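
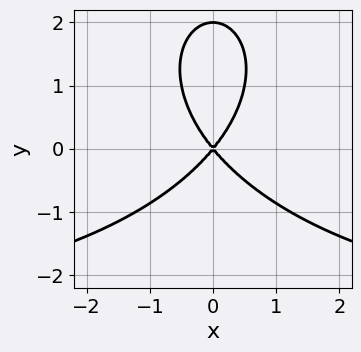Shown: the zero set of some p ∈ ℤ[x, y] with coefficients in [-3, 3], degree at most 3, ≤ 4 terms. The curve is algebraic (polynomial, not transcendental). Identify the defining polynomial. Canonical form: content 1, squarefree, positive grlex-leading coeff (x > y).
1. The degree is 3 — the shape is more complex than any degree-2 curve.
2. Symmetries: it's symmetric under x → −x, forcing even powers of x.
3. Against the integer gridlines: it meets the x-axis at x = 0 (among the integer gridlines); the y-axis gridline crossings are at y ∈ {0, 2}.
4. Putting this together gives p.

x^2*y + y^3 + 3*x^2 - 2*y^2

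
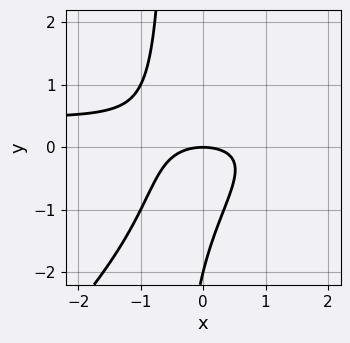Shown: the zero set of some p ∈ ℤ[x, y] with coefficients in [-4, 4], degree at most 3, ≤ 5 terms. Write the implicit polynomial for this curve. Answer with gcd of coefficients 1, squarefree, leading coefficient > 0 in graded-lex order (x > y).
2*x^2*y - 2*x*y^2 - x^2 - y^2 - 2*y

First, deg p = 3. The shape is more complex than any degree-2 curve.
Then, from the axis intercepts and sections: among the integer gridlines, it crosses the y-axis at y ∈ {-2, 0}; it crosses the x-axis at the gridline x = 0.
Finally, these observations pin down the coefficients.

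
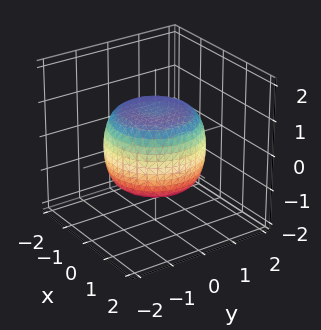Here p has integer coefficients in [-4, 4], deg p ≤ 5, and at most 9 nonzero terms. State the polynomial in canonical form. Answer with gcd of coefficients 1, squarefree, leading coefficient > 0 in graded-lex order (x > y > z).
1. The degree is 4 — the shape is more complex than any degree-3 surface.
2. Symmetry: the surface is invariant under rotation about z: p = q(x² + y², z).
3. Against the integer gridlines: a circular section at z = 0 has radius between 1 and 2; the z-axis gridline crossings are at z ∈ {-1, 1}.
4. Solving for integer coefficients yields p as stated.

2*x^4 + 4*x^2*y^2 + 2*y^4 - 2*x^2 - 2*y^2 + 3*z^2 - 3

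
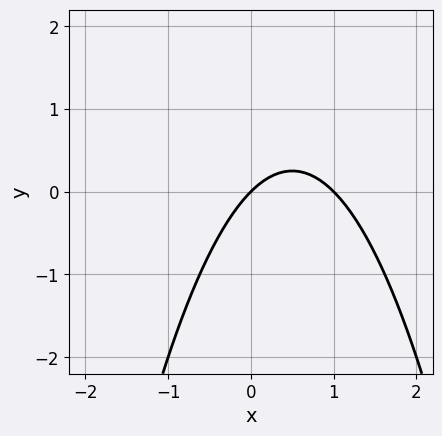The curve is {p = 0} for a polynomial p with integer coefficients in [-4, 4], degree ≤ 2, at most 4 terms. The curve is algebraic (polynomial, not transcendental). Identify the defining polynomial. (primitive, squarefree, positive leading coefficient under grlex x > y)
x^2 - x + y

(a) Degree: no degree-1 curve has this shape, so deg p = 2.
(b) Reading off the gridlines: the x-axis gridline crossings are at x ∈ {0, 1}; it meets the y-axis at y = 0 (among the integer gridlines).
(c) Fitting integer coefficients to these (and the overall shape) gives p.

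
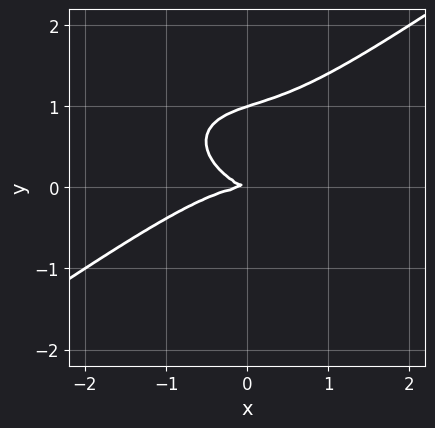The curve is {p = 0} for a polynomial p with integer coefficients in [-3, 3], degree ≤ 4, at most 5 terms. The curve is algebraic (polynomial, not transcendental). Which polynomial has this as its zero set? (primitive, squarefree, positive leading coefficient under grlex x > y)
x^3 - 3*y^3 + x*y + 3*y^2

Degree: no degree-2 curve has this shape, so deg p = 3.
From the visible intercepts: among the integer gridlines, it crosses the y-axis at y ∈ {0, 1}; one x-axis crossing is at x = 0.
Matching integer coefficients to the picture gives p.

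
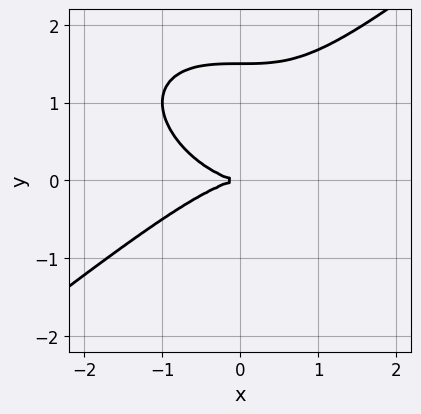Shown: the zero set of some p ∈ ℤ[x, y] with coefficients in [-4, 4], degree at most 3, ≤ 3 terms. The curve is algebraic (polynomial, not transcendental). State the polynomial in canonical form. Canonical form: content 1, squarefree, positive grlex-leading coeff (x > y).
x^3 - 2*y^3 + 3*y^2

1. Degree: a generic line meets the curve in up to 3 points, so deg p = 3.
2. Observable constraints: it crosses the y-axis at the gridline y = 0; it meets the x-axis at x = 0 (among the integer gridlines).
3. Putting this together gives p.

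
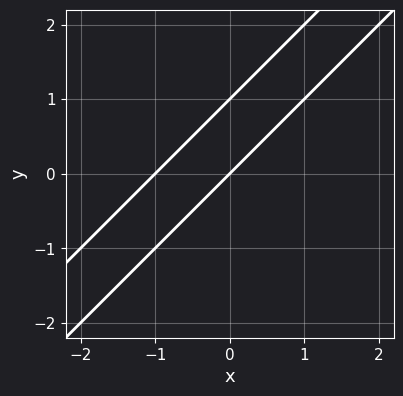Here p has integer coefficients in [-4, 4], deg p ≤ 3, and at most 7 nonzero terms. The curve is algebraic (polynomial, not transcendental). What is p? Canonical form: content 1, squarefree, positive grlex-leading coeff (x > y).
The degree is 2 — no degree-1 curve has this shape.
Checking where it meets the axes: the x-axis gridline crossings are at x ∈ {-1, 0}; the y-axis gridline crossings are at y ∈ {0, 1}.
Assembling these constraints gives the stated polynomial.

x^2 - 2*x*y + y^2 + x - y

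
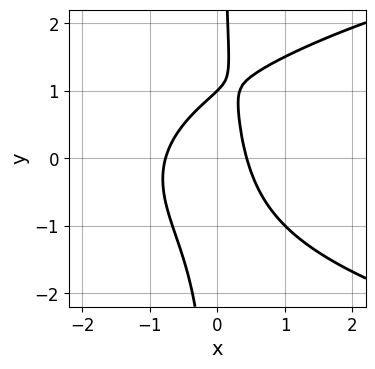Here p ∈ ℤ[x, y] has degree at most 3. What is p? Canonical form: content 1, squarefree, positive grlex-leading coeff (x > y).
2*x*y^2 - 3*x^2 - x - y + 1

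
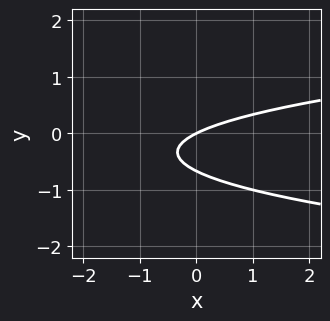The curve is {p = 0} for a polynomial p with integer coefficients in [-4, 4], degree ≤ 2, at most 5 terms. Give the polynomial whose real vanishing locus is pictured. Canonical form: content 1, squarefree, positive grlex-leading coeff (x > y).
(a) Degree: the shape is more complex than any degree-1 curve, so deg p = 2.
(b) Reading off the gridlines: it meets the x-axis at x = 0 (among the integer gridlines); it meets the y-axis at y = 0 (among the integer gridlines).
(c) Matching integer coefficients to the picture gives p.

3*y^2 - x + 2*y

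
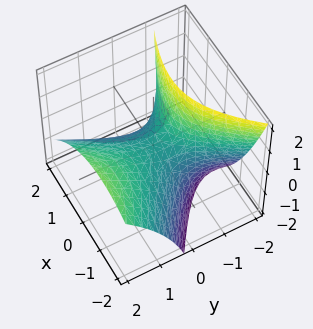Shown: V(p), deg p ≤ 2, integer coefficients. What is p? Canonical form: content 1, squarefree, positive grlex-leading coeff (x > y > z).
1. deg p = 2. A generic line meets the surface in up to 2 points.
2. Against the integer gridlines: one y-axis crossing is at y = 0; it crosses the z-axis at the gridline z = 0; it crosses the x-axis at the gridline x = 0.
3. Fitting integer coefficients to these (and the overall shape) gives p.

2*x^2 + 2*x*y - 2*y^2 + 3*y*z + 3*z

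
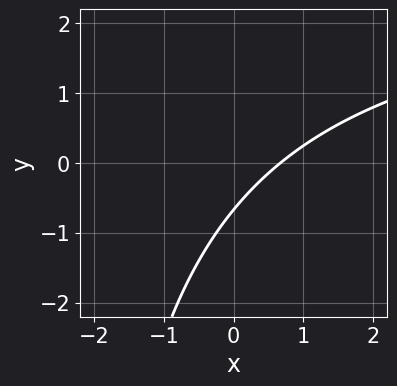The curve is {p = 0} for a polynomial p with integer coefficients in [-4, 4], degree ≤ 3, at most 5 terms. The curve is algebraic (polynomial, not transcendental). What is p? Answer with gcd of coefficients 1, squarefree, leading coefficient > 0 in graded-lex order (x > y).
Degree: the shape is more complex than any degree-1 curve, so deg p = 2.
Matching integer coefficients to the picture gives p.

x*y - 3*x + 3*y + 2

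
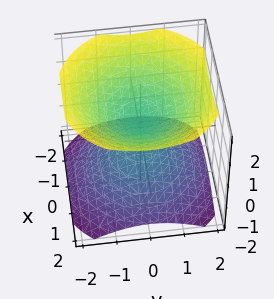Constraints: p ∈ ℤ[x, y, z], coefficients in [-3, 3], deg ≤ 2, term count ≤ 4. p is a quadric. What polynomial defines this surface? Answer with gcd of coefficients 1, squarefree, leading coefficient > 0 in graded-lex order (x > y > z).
2*x^2 + 2*y^2 - 3*z^2 + 1

1. I count 2 distinct pieces. Treating them together as one polynomial.
2. Degree: two sheets facing apart; a quadric, so deg p = 2.
3. Symmetry: the surface is invariant under rotation about z: p = q(x² + y², z); the z ↦ −z reflection is a symmetry, so z appears only in even powers.
4. From the axis intercepts and sections: a circular section at z = 1 has radius exactly 1; it misses every integer gridline on the y-axis; no x-intercept at any integer in the box.
5. The integer polynomial consistent with all of this is the stated p.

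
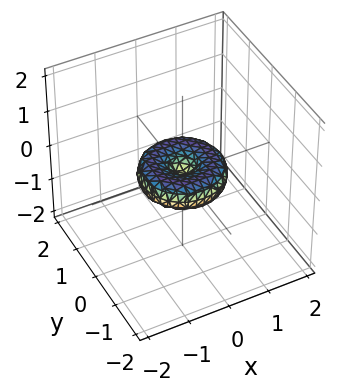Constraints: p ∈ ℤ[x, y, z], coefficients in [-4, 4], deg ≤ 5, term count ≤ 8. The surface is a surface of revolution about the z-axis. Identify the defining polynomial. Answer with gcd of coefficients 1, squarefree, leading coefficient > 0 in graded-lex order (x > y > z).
x^4 + 2*x^2*y^2 + y^4 - x^2 - y^2 + 2*z^2

(a) deg p = 4. No degree-3 surface has this shape.
(b) Symmetry: every cross-section ⟂ z is a circle, so x, y appear only via x² + y².
(c) Observable constraints: the x-axis gridline crossings are at x ∈ {-1, 0, 1}; it crosses the z-axis at the gridline z = 0; a circular section at z = 0 has radius exactly 1; the y-axis gridline crossings are at y ∈ {-1, 0, 1}.
(d) Matching integer coefficients to the picture gives p.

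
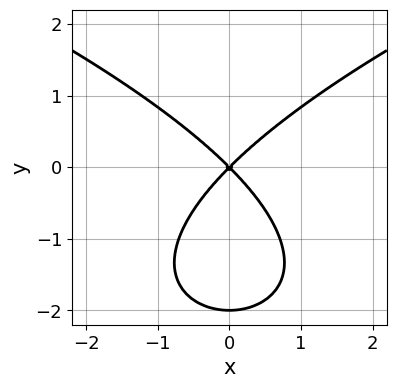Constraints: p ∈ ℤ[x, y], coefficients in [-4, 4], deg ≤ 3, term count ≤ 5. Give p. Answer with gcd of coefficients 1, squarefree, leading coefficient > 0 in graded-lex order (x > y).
y^3 - 2*x^2 + 2*y^2

The degree is 3 — no degree-2 curve has this shape.
Symmetries: mirror symmetry x ↦ −x ⇒ only even powers of x.
From the visible intercepts: the y-axis gridline crossings are at y ∈ {-2, 0}; it crosses the x-axis at the gridline x = 0.
Putting this together gives p.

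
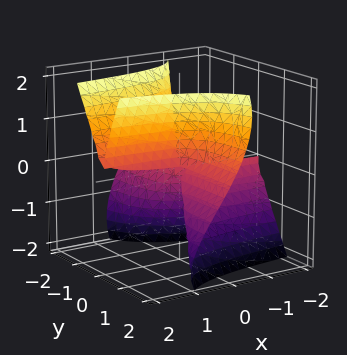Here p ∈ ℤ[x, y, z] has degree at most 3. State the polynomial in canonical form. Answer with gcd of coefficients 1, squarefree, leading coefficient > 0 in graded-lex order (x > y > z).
3*x*y^2 + x*y*z + 2*y^2*z - z^3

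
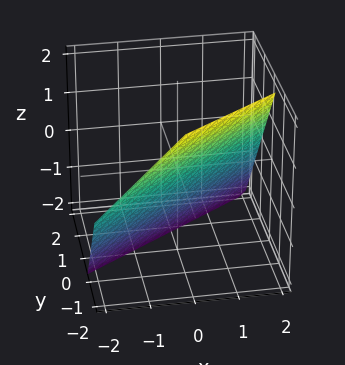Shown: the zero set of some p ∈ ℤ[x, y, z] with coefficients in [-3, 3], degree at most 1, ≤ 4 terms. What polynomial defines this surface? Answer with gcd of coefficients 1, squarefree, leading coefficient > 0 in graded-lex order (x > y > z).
2*x - 3*y - 2*z - 2

1. Degree: every cross-section is a straight line — this is a plane, so deg p = 1.
2. From the visible intercepts: it crosses the z-axis at the gridline z = -1; it crosses the x-axis at the gridline x = 1.
3. These observations pin down the coefficients.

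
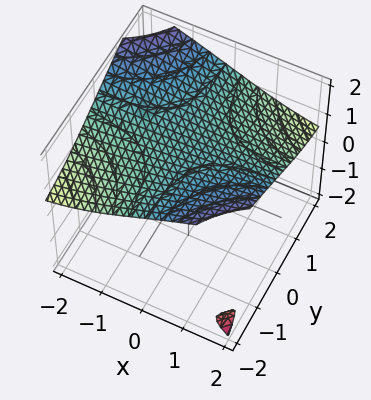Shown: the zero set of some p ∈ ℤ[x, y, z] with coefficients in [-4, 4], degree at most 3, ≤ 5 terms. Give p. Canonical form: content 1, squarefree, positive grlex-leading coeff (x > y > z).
The picture has 3 separate pieces. They look like related sheets of one shape, so recover p as a whole.
The degree is 3 — the shape is more complex than any degree-2 surface.
Checking where it meets the axes: the surface avoids every integer y-axis point in the box; the surface avoids every integer x-axis point in the box.
The integer polynomial consistent with all of this is the stated p.

x*y*z + z^3 - 3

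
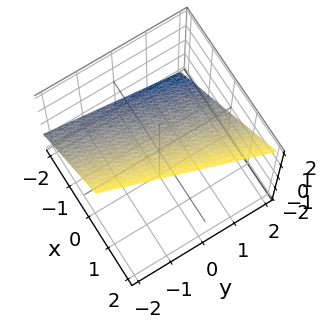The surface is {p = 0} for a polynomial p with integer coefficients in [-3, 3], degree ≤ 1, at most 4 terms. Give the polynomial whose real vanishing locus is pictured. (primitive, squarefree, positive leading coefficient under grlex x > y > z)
3*x - y - 3*z + 2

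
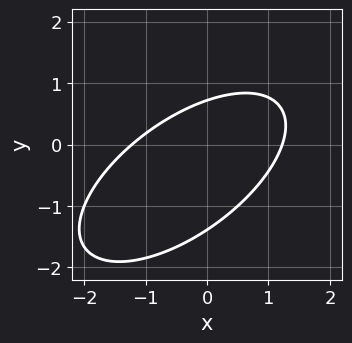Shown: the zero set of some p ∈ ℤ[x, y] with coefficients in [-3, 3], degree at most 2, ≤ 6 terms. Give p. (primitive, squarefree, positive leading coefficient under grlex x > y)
2*x^2 - 3*x*y + 3*y^2 + 2*y - 3

First, the degree is 2 — no degree-1 curve has this shape.
Finally, the integer polynomial consistent with all of this is the stated p.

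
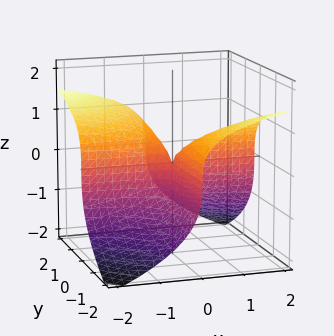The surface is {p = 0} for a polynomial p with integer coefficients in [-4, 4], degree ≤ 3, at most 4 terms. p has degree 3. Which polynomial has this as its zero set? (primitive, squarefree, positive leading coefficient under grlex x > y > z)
x*y*z - 2*z^3 - 3*x*y

First, degree: a generic line meets the surface in up to 3 points, so deg p = 3.
Then, against the integer gridlines: it meets the z-axis at z = 0 (among the integer gridlines); every point of the x-axis in the box is on the surface; the visible y-axis segment lies entirely on the surface.
Finally, together with the visible shape, these determine p as stated.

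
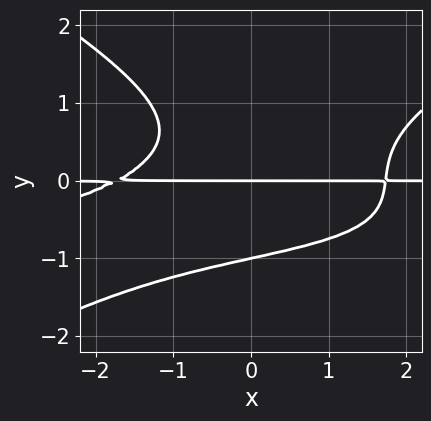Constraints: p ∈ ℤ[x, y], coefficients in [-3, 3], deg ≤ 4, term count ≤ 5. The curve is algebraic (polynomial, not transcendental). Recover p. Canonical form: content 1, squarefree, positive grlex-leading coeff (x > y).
x^2*y^2 - 3*y^4 + x^2*y - 2*x*y^2 - 3*y

First, the degree is 4 — a generic line meets the curve in up to 4 points.
Next, from the visible intercepts: among the integer gridlines, it crosses the y-axis at y ∈ {-1, 0}; the visible x-axis segment lies entirely on the curve.
Finally, fitting integer coefficients to these (and the overall shape) gives p.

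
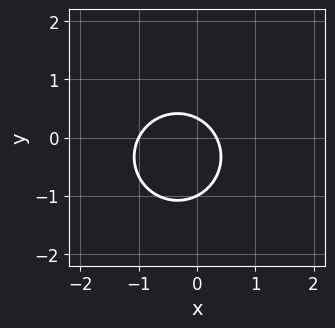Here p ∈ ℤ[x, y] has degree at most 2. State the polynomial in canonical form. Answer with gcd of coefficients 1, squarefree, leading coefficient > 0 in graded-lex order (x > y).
3*x^2 + 3*y^2 + 2*x + 2*y - 1

Degree: a generic line meets the curve in up to 2 points, so deg p = 2.
Checking where it meets the axes: it meets the x-axis at x = -1 (among the integer gridlines); one y-axis crossing is at y = -1.
Fitting integer coefficients to these (and the overall shape) gives p.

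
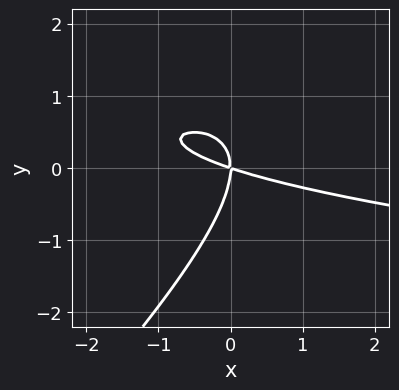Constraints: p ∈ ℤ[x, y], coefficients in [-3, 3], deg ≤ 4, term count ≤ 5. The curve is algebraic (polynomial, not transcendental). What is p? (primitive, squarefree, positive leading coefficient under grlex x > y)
(a) The degree is 3 — the shape is more complex than any degree-2 curve.
(b) From the axis intercepts and sections: it meets the x-axis at x = 0 (among the integer gridlines); one y-axis crossing is at y = 0.
(c) Putting this together gives p.

2*x*y^2 - 2*y^3 - x^2 - 3*x*y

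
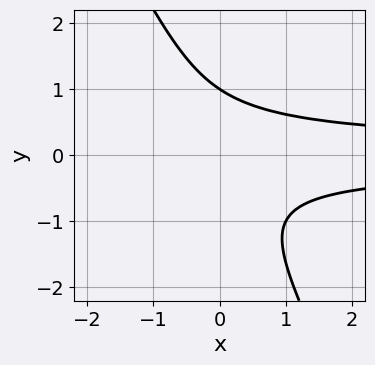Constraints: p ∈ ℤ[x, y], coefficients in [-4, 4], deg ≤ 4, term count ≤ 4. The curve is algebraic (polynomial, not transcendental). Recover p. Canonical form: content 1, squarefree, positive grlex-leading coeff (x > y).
2*x*y^2 + y^3 - 1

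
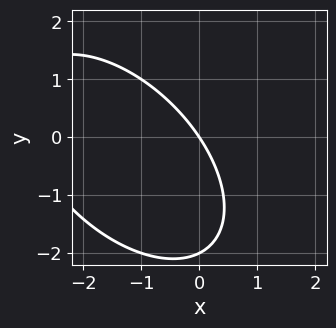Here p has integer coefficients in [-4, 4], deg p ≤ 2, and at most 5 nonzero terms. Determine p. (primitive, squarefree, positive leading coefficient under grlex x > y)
x^2 + x*y + y^2 + 3*x + 2*y

The degree is 2 — a generic line meets the curve in up to 2 points.
From the axis intercepts and sections: one x-axis crossing is at x = 0; among the integer gridlines, it crosses the y-axis at y ∈ {-2, 0}.
Matching integer coefficients to the picture gives p.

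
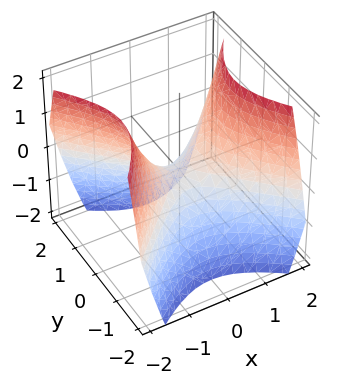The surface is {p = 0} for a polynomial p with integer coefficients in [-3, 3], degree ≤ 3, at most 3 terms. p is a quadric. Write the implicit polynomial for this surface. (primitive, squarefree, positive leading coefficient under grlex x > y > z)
x^2 - y^2 - z

First, deg p = 2.
Next, symmetries: the x ↦ −x reflection is a symmetry, so x appears only in even powers; mirror symmetry y ↦ −y ⇒ only even powers of y.
Next, reading off the gridlines: it crosses the x-axis at the gridline x = 0; one y-axis crossing is at y = 0.
Finally, matching integer coefficients to the picture gives p.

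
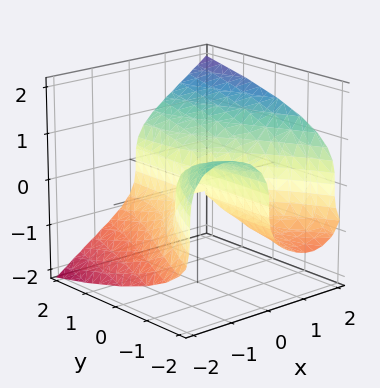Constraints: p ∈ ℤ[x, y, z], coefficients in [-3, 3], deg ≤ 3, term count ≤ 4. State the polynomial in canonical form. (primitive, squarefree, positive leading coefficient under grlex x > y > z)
Degree: a generic line meets the surface in up to 3 points, so deg p = 3.
From the visible intercepts: it crosses the z-axis at the gridline z = 0; it crosses the x-axis at the gridline x = 0.
Matching integer coefficients to the picture gives p.

x^3 - 2*z^3 + 2*x*y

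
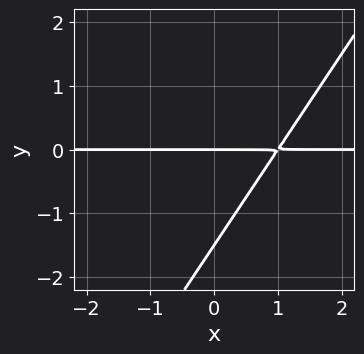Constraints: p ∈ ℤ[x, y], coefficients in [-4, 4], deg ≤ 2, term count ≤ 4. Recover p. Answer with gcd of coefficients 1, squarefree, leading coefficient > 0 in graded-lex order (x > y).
3*x*y - 2*y^2 - 3*y

First, deg p = 2. No degree-1 curve has this shape.
Then, from the visible intercepts: the visible x-axis segment lies entirely on the curve; it meets the y-axis at y = 0 (among the integer gridlines).
Finally, matching integer coefficients to the picture gives p.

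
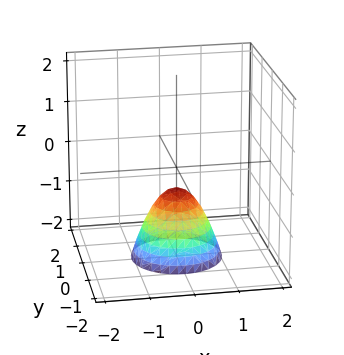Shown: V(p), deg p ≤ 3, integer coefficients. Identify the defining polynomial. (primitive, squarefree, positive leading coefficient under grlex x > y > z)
3*x^2 + 3*y^2 + 2*z + 1

(a) deg p = 2. No degree-1 surface has this shape.
(b) By symmetry, the z-axis is an axis of rotation, so x and y enter only as x² + y².
(c) Checking where it meets the axes: a circular section at z = -2 has radius exactly 1; it misses every integer gridline on the x-axis; no y-intercept at any integer in the box.
(d) The integer polynomial consistent with all of this is the stated p.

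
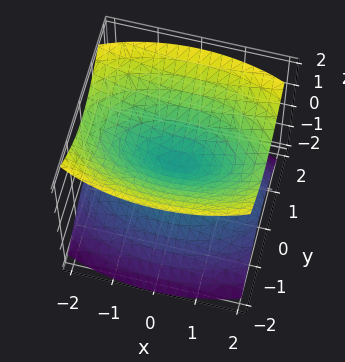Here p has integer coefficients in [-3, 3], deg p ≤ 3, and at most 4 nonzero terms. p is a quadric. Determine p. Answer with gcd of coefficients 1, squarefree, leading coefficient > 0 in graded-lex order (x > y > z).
I count 2 distinct pieces. Treating them together as one polynomial.
Degree: a double cone through the origin; a quadric, so deg p = 2.
Symmetries: mirror symmetry y ↦ −y ⇒ only even powers of y; mirror symmetry x ↦ −x ⇒ only even powers of x; it's symmetric under z → −z, forcing even powers of z.
Against the integer gridlines: it meets the y-axis at y = 0 (among the integer gridlines); one x-axis crossing is at x = 0; one z-axis crossing is at z = 0.
Fitting integer coefficients to these (and the overall shape) gives p.

x^2 + 3*y^2 - 3*z^2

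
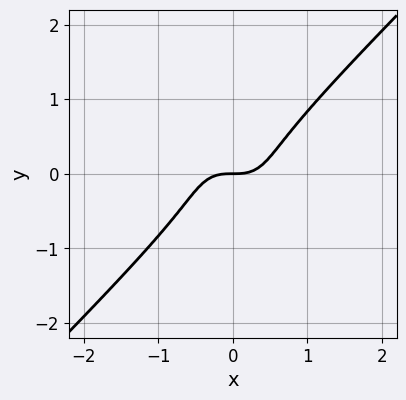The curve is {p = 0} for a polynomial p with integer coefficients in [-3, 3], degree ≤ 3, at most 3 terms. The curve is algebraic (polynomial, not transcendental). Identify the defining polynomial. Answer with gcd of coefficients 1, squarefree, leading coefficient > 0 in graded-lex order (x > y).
Degree: no degree-2 curve has this shape, so deg p = 3.
Reading off the gridlines: it crosses the x-axis at the gridline x = 0; one y-axis crossing is at y = 0.
The integer polynomial consistent with all of this is the stated p.

2*x^3 - 2*y^3 - y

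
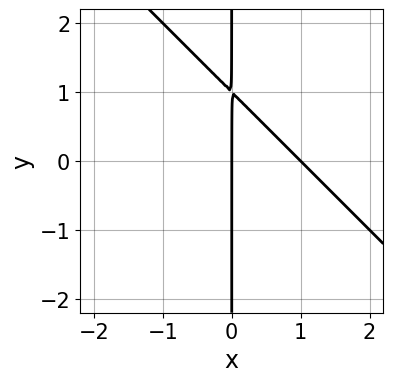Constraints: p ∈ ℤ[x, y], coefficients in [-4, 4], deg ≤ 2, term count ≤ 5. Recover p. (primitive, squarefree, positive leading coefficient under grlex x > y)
x^2 + x*y - x

1. deg p = 2.
2. From the visible intercepts: among the integer gridlines, it crosses the x-axis at x ∈ {0, 1}; the visible y-axis segment lies entirely on the curve.
3. Matching integer coefficients to the picture gives p.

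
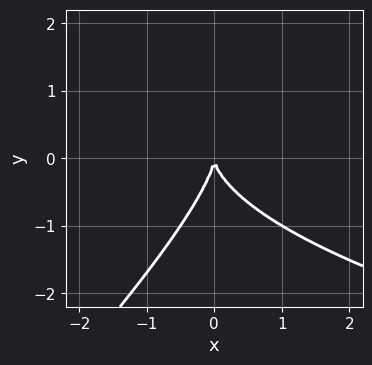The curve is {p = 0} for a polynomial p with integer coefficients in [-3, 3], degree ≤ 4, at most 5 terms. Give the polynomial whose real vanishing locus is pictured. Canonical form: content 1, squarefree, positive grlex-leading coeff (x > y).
1. deg p = 3.
2. Against the integer gridlines: one x-axis crossing is at x = 0; one y-axis crossing is at y = 0.
3. Fitting integer coefficients to these (and the overall shape) gives p.

x*y^2 - y^3 - 2*x^2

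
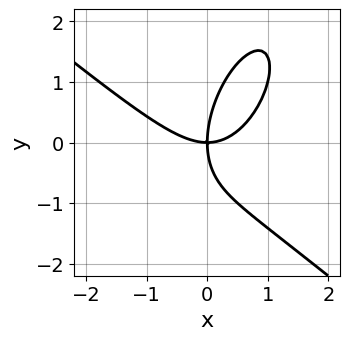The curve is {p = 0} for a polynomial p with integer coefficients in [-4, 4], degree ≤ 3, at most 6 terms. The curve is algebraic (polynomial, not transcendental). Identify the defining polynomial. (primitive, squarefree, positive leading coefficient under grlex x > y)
2*x^3 + x^2*y - x*y^2 + y^3 - 3*x*y

(a) The degree is 3 — a generic line meets the curve in up to 3 points.
(b) Observable constraints: it crosses the x-axis at the gridline x = 0; one y-axis crossing is at y = 0.
(c) The integer polynomial consistent with all of this is the stated p.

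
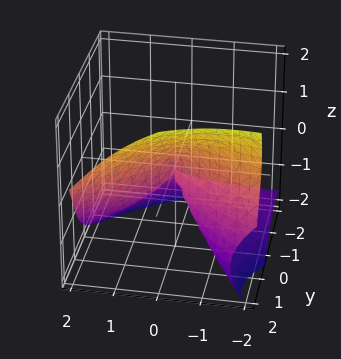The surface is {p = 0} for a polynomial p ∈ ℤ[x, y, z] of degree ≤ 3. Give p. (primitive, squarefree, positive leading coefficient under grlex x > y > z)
First, the degree is 3 — a generic line meets the surface in up to 3 points.
Next, against the integer gridlines: one y-axis crossing is at y = 0; it meets the z-axis at z = 0 (among the integer gridlines).
Finally, putting this together gives p.

3*x*y*z - 2*y^3 + 2*z^3 + 3*x^2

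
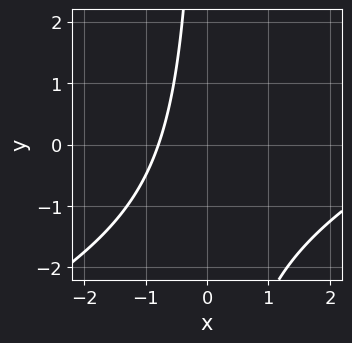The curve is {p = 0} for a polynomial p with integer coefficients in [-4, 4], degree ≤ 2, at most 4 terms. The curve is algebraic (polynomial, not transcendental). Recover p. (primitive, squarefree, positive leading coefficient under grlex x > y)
(a) Degree: no degree-1 curve has this shape, so deg p = 2.
(b) Reading off the gridlines: it misses every integer gridline on the y-axis.
(c) Matching integer coefficients to the picture gives p.

x^2 - 2*x*y - 3*x - 3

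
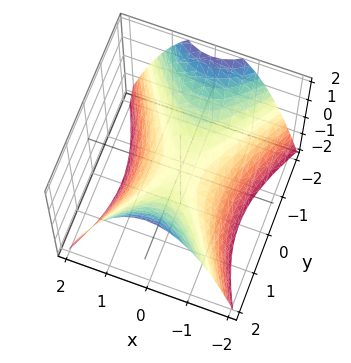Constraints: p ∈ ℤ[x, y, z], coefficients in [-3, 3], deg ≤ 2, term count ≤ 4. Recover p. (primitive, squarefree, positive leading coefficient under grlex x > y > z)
2*x^2 - y^2 + 2*z

deg p = 2.
Symmetries: mirror symmetry y ↦ −y ⇒ only even powers of y; it's symmetric under x → −x, forcing even powers of x.
From the visible intercepts: it meets the z-axis at z = 0 (among the integer gridlines); it crosses the x-axis at the gridline x = 0.
Putting this together gives p.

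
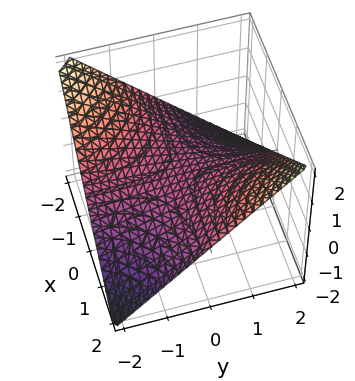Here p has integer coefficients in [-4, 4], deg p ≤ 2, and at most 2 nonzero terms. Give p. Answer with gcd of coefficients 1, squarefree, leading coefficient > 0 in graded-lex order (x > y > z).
x*y - 2*z

(a) deg p = 2.
(b) From the axis intercepts and sections: the visible x-axis segment lies entirely on the surface; every point of the y-axis in the box is on the surface; it meets the z-axis at z = 0 (among the integer gridlines).
(c) Solving for integer coefficients yields p as stated.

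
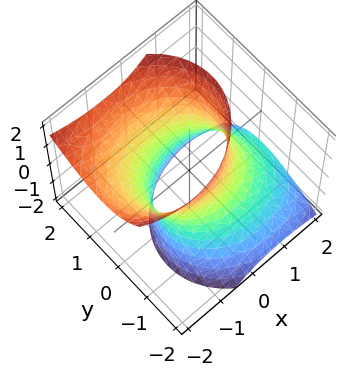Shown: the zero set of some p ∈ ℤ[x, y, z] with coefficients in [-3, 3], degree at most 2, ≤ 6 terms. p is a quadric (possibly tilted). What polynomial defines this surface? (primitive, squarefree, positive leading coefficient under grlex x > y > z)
2*x^2 + 2*x*z + 3*y^2 - 2*y*z - z^2 - 3

First, the degree is 2 — the shape is more complex than any degree-1 surface.
Then, against the integer gridlines: it misses every integer gridline on the z-axis; the y-axis gridline crossings are at y ∈ {-1, 1}.
Finally, fitting integer coefficients to these (and the overall shape) gives p.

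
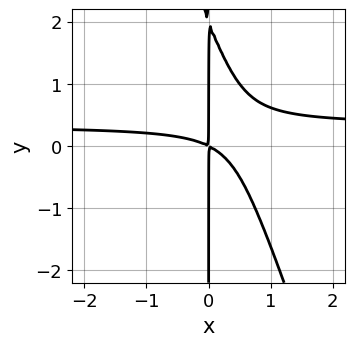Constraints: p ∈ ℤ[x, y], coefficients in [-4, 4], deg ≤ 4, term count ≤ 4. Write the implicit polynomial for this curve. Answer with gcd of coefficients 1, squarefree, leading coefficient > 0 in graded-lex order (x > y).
1. Degree: a generic line meets the curve in up to 3 points, so deg p = 3.
2. Reading off the gridlines: every point of the y-axis in the box is on the curve.
3. Fitting integer coefficients to these (and the overall shape) gives p.

3*x^2*y + x*y^2 - x^2 - 2*x*y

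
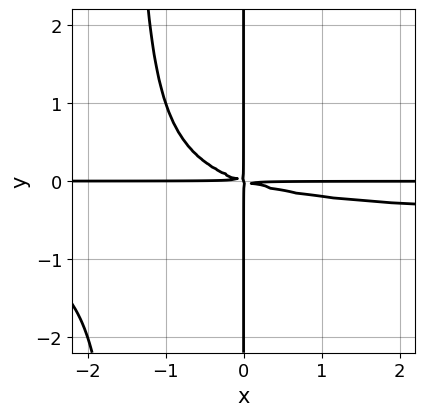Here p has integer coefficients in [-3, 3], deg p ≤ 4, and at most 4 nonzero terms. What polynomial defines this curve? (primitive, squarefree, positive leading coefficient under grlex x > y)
First, degree: a generic line meets the curve in up to 4 points, so deg p = 4.
Next, reading off the gridlines: the visible x-axis segment lies entirely on the curve; every point of the y-axis in the box is on the curve.
Finally, matching integer coefficients to the picture gives p.

2*x^2*y^2 + x^2*y + 3*x*y^2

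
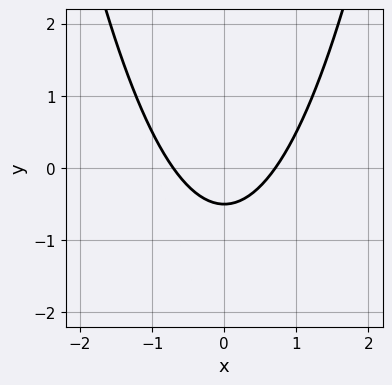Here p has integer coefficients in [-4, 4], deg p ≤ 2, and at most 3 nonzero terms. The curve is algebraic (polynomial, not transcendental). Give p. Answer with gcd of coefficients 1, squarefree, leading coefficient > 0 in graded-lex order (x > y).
2*x^2 - 2*y - 1

1. The degree is 2 — a generic line meets the curve in up to 2 points.
2. Symmetries: mirror symmetry x ↦ −x ⇒ only even powers of x.
3. The integer polynomial consistent with all of this is the stated p.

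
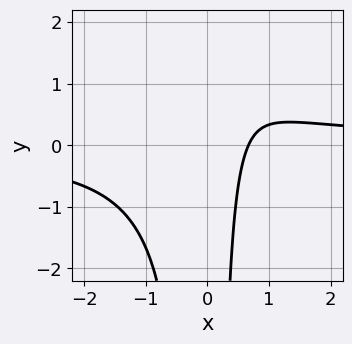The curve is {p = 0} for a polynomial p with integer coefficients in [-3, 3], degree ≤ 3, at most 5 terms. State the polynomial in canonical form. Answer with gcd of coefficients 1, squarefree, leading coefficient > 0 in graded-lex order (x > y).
3*x^2*y - 3*x + 2

First, deg p = 3. The shape is more complex than any degree-2 curve.
Then, checking where it meets the axes: no y-intercept at any integer in the box.
Finally, matching integer coefficients to the picture gives p.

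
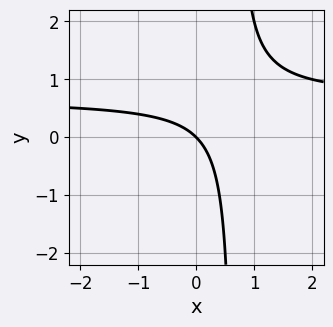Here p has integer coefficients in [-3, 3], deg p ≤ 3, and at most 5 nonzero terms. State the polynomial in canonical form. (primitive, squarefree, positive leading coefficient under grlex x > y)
deg p = 2. The shape is more complex than any degree-1 curve.
Checking where it meets the axes: one y-axis crossing is at y = 0; it meets the x-axis at x = 0 (among the integer gridlines).
Assembling these constraints gives the stated polynomial.

3*x*y - 2*x - 2*y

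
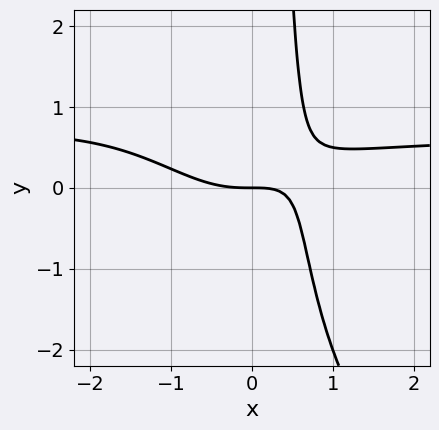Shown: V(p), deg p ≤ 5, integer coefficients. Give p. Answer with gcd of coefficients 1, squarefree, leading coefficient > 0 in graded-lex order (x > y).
The degree is 4 — a generic line meets the curve in up to 4 points.
From the axis intercepts and sections: one y-axis crossing is at y = 0; it crosses the x-axis at the gridline x = 0.
Assembling these constraints gives the stated polynomial.

3*x^3*y + 2*x^2*y^2 - 2*x^3 + 3*x*y - 3*y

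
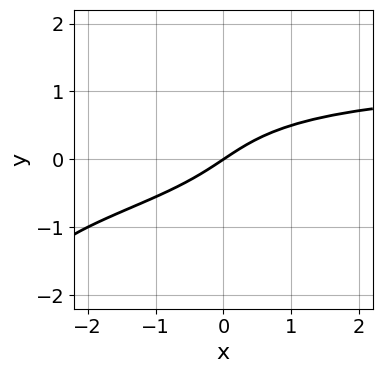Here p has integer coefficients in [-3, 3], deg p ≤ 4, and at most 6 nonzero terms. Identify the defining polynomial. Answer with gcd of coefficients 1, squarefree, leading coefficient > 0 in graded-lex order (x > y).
First, degree: no degree-3 curve has this shape, so deg p = 4.
Then, from the visible intercepts: it meets the x-axis at x = 0 (among the integer gridlines); one y-axis crossing is at y = 0.
Finally, assembling these constraints gives the stated polynomial.

x*y^3 + 3*y^3 - 2*x + 3*y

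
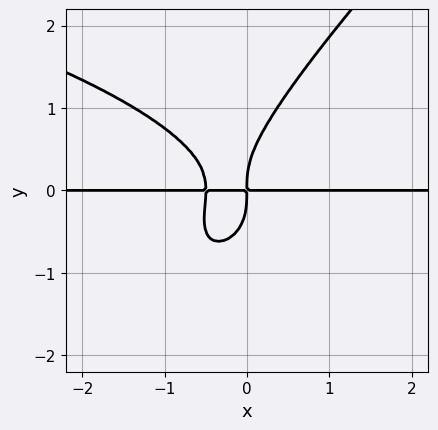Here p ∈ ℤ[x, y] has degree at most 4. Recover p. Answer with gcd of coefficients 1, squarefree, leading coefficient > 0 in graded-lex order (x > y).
x*y^3 - y^4 + 2*x^2*y + x*y

(a) Degree: no degree-3 curve has this shape, so deg p = 4.
(b) Against the integer gridlines: the visible x-axis segment lies entirely on the curve.
(c) Putting this together gives p.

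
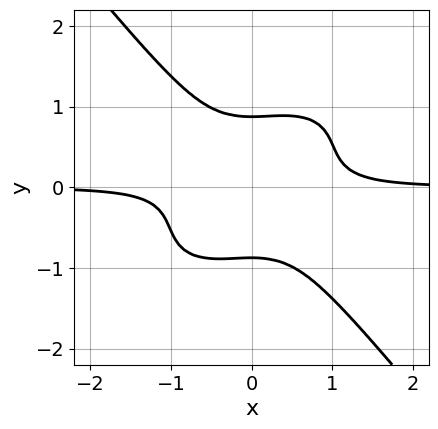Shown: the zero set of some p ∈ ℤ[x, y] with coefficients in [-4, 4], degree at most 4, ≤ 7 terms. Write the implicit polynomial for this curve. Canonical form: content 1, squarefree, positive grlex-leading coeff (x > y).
1. Degree: a generic line meets the curve in up to 4 points, so deg p = 4.
2. Reading off the gridlines: it misses every integer gridline on the x-axis.
3. Together with the visible shape, these determine p as stated.

3*x^3*y - 2*x^2*y^2 + 3*y^4 - y^2 - 1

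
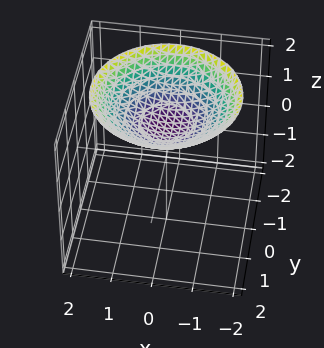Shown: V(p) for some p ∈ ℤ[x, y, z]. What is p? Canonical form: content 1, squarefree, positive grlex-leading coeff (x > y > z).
x^2 + y^2 - 3*z + 3

(a) Degree: the shape is more complex than any degree-1 surface, so deg p = 2.
(b) By symmetry, the z-axis is an axis of rotation, so x and y enter only as x² + y².
(c) Observable constraints: it misses every integer gridline on the x-axis; a circular section at z = 2 has radius between 1 and 2; it meets the z-axis at z = 1 (among the integer gridlines); the surface avoids every integer y-axis point in the box.
(d) Matching integer coefficients to the picture gives p.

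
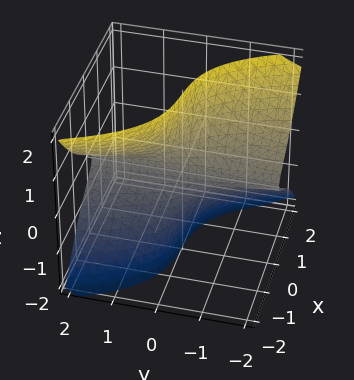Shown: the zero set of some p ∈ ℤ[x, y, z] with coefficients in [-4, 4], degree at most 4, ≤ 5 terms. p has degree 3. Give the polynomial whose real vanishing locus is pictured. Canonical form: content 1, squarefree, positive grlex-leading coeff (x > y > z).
2*x^3 + 3*y*z^2 + 2*x

1. deg p = 3. No degree-2 surface has this shape.
2. Checking where it meets the axes: it meets the x-axis at x = 0 (among the integer gridlines); every point of the z-axis in the box is on the surface.
3. These observations pin down the coefficients. Check: (0, -2, 0) on the y-axis lies on the surface, and p(0, -2, 0) = 0. ✓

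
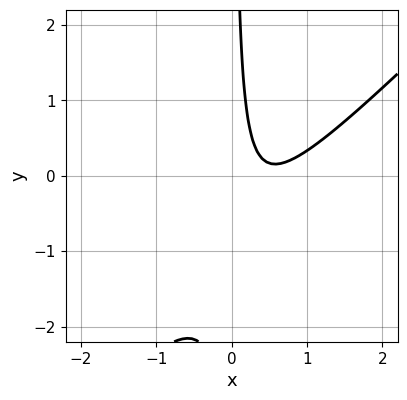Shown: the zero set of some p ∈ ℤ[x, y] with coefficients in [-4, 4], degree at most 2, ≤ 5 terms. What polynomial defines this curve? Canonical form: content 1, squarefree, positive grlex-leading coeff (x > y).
3*x^2 - 3*x*y - 3*x + 1

1. deg p = 2. A generic line meets the curve in up to 2 points.
2. Against the integer gridlines: the curve avoids every integer x-axis point in the box; no y-intercept at any integer in the box.
3. Together with the visible shape, these determine p as stated.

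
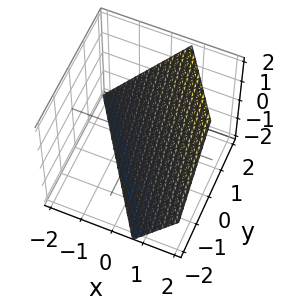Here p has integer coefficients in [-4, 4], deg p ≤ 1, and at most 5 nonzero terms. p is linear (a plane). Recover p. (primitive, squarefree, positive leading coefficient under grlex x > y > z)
3*x + 2*y - 2*z - 2

1. The degree is 1 — every cross-section is a straight line — this is a plane.
2. Observable constraints: it meets the z-axis at z = -1 (among the integer gridlines); it crosses the y-axis at the gridline y = 1.
3. Together with the visible shape, these determine p as stated.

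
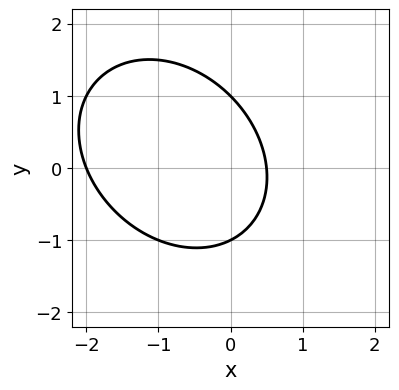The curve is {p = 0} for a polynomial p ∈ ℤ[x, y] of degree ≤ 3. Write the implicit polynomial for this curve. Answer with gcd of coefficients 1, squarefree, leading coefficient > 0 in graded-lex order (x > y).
2*x^2 + x*y + 2*y^2 + 3*x - 2

(a) The degree is 2 — a generic line meets the curve in up to 2 points.
(b) Against the integer gridlines: one x-axis crossing is at x = -2; the y-axis gridline crossings are at y ∈ {-1, 1}.
(c) The integer polynomial consistent with all of this is the stated p.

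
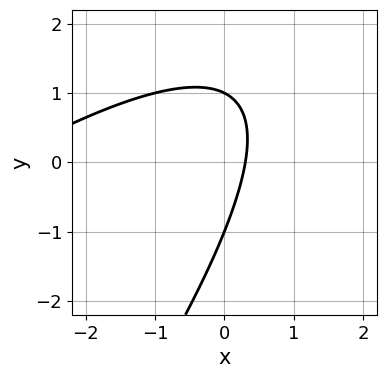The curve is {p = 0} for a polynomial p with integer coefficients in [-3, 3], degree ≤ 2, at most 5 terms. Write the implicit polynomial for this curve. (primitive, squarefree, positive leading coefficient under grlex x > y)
x^2 - 2*x*y + y^2 + 3*x - 1

1. The degree is 2 — a generic line meets the curve in up to 2 points.
2. Observable constraints: the y-axis gridline crossings are at y ∈ {-1, 1}.
3. The integer polynomial consistent with all of this is the stated p.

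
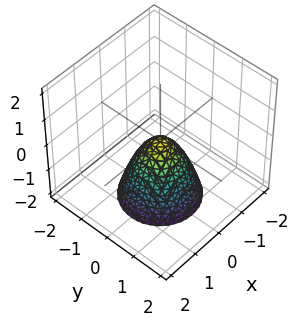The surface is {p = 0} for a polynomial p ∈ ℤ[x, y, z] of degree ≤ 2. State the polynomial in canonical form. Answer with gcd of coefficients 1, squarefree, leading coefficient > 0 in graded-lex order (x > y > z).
The degree is 2 — a single bowl opening along one axis; a quadric.
Symmetries: the surface is invariant under rotation about z: p = q(x² + y², z).
Reading off the gridlines: a circular section at z = -2 has radius between 1 and 2; one z-axis crossing is at z = 0; it meets the y-axis at y = 0 (among the integer gridlines); it meets the x-axis at x = 0 (among the integer gridlines).
Assembling these constraints gives the stated polynomial.

3*x^2 + 3*y^2 + 2*z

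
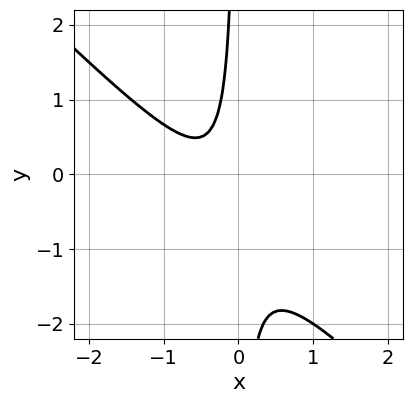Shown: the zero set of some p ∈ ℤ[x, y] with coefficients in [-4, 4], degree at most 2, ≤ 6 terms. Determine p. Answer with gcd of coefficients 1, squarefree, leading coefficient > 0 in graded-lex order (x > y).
1. deg p = 2.
2. From the visible intercepts: it misses every integer gridline on the y-axis; it misses every integer gridline on the x-axis.
3. These observations pin down the coefficients.

3*x^2 + 3*x*y + 2*x + 1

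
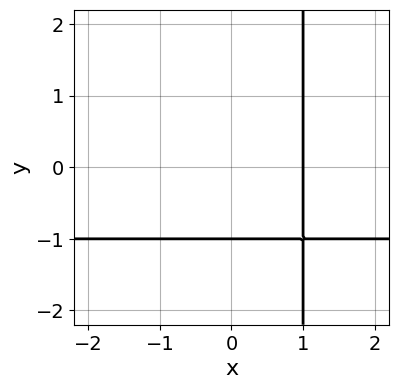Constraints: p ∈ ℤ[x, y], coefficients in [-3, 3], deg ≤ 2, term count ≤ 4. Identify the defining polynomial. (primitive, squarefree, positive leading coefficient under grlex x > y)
x*y + x - y - 1

(a) deg p = 2. A generic line meets the curve in up to 2 points.
(b) Reading off the gridlines: it crosses the y-axis at the gridline y = -1; one x-axis crossing is at x = 1.
(c) Solving for integer coefficients yields p as stated.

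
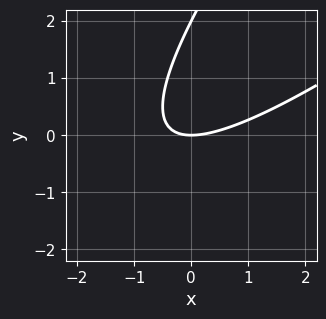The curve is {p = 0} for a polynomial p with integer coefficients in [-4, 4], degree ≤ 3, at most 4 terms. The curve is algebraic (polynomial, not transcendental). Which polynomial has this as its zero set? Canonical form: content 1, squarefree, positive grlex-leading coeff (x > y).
1. The degree is 2 — a generic line meets the curve in up to 2 points.
2. Reading off the gridlines: among the integer gridlines, it crosses the y-axis at y ∈ {0, 2}; it meets the x-axis at x = 0 (among the integer gridlines).
3. Assembling these constraints gives the stated polynomial.

x^2 - 2*x*y + y^2 - 2*y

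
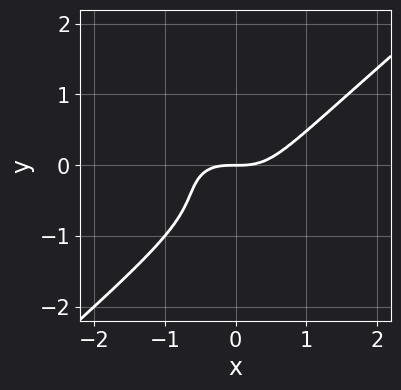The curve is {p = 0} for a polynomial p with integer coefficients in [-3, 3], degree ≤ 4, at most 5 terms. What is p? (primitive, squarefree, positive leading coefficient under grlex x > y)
2*x^3 - 3*y^3 - 3*y^2 - 2*y

First, degree: no degree-2 curve has this shape, so deg p = 3.
Next, reading off the gridlines: it crosses the y-axis at the gridline y = 0; it meets the x-axis at x = 0 (among the integer gridlines).
Finally, these observations pin down the coefficients.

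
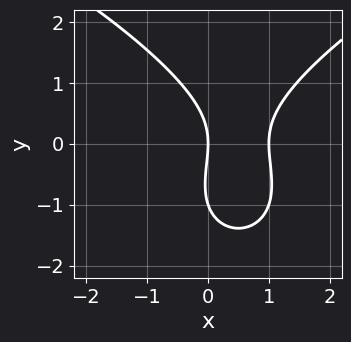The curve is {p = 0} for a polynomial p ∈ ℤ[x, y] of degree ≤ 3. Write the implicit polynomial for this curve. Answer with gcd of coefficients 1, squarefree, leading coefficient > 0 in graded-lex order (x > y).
y^3 - 3*x^2 + y^2 + 3*x

First, the degree is 3 — no degree-2 curve has this shape.
Then, observable constraints: among the integer gridlines, it crosses the y-axis at y ∈ {-1, 0}; the x-axis gridline crossings are at x ∈ {0, 1}.
Finally, these observations pin down the coefficients.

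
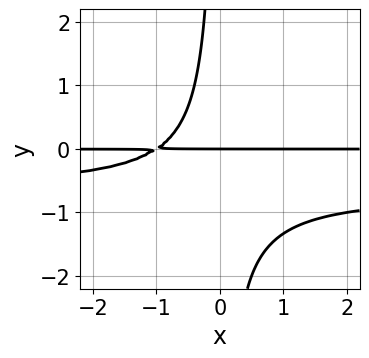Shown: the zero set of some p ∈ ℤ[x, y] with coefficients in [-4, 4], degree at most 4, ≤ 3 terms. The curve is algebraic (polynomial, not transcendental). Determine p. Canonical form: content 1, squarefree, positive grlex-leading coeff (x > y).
3*x*y^2 + 2*x*y + 2*y

First, deg p = 3. A generic line meets the curve in up to 3 points.
Next, checking where it meets the axes: it meets the y-axis at y = 0 (among the integer gridlines); every point of the x-axis in the box is on the curve.
Finally, these observations pin down the coefficients.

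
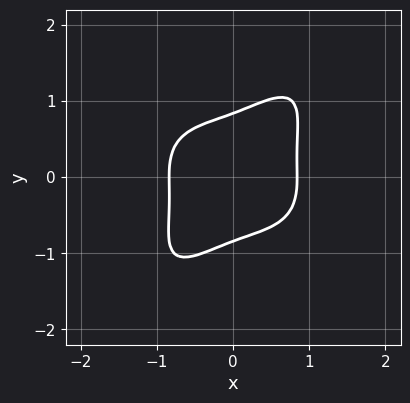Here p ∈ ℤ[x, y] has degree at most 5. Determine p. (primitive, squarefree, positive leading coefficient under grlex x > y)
(a) deg p = 4. A generic line meets the curve in up to 4 points.
(b) Matching integer coefficients to the picture gives p.

2*x^4 + x^2*y^2 - 3*x*y^3 + 2*y^4 - 1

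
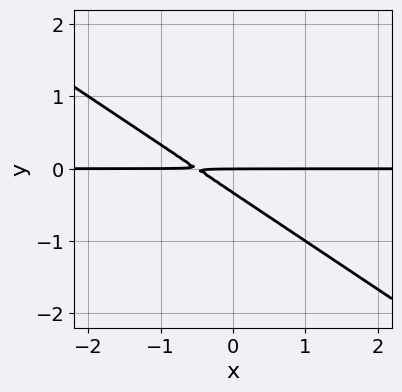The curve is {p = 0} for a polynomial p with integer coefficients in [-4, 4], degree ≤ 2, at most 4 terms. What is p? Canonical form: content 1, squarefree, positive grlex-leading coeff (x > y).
(a) Degree: no degree-1 curve has this shape, so deg p = 2.
(b) Checking where it meets the axes: every point of the x-axis in the box is on the curve; it meets the y-axis at y = 0 (among the integer gridlines).
(c) Matching integer coefficients to the picture gives p.

2*x*y + 3*y^2 + y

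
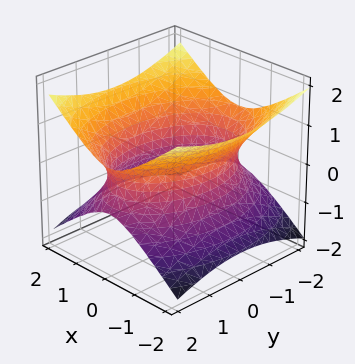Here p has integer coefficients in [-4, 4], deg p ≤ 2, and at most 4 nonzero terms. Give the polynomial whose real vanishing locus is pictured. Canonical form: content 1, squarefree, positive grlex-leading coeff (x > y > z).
First, the degree is 2 — one connected sheet with a waist; a quadric.
Next, symmetries: the z ↦ −z reflection is a symmetry, so z appears only in even powers; mirror symmetry x ↦ −x ⇒ only even powers of x; mirror symmetry y ↦ −y ⇒ only even powers of y.
Then, checking where it meets the axes: no z-intercept at any integer in the box.
Finally, solving for integer coefficients yields p as stated.

2*x^2 + y^2 - 3*z^2 - 3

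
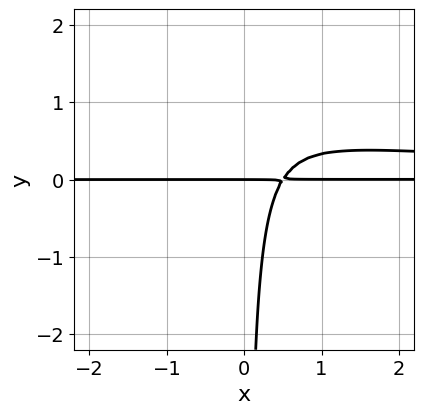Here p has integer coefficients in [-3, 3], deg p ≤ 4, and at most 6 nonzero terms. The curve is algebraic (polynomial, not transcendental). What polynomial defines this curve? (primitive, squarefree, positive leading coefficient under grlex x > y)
(a) Degree: a generic line meets the curve in up to 4 points, so deg p = 4.
(b) From the visible intercepts: every point of the x-axis in the box is on the curve; one y-axis crossing is at y = 0.
(c) Together with the visible shape, these determine p as stated.

x^2*y^2 + 2*x*y^2 - 2*x*y + y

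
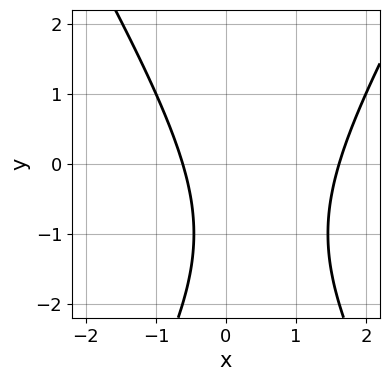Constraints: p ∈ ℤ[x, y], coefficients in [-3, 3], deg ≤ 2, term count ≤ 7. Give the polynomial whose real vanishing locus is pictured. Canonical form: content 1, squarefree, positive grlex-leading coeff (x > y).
3*x^2 - y^2 - 3*x - 2*y - 3

(a) Degree: no degree-1 curve has this shape, so deg p = 2.
(b) Reading off the gridlines: it misses every integer gridline on the y-axis.
(c) Assembling these constraints gives the stated polynomial.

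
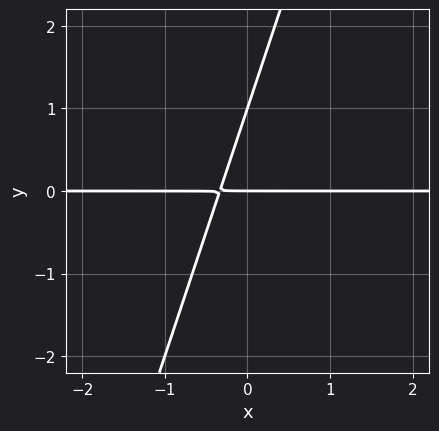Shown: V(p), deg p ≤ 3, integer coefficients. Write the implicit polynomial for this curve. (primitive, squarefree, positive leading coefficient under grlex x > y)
3*x*y - y^2 + y

First, degree: no degree-1 curve has this shape, so deg p = 2.
Next, reading off the gridlines: every point of the x-axis in the box is on the curve; the y-axis gridline crossings are at y ∈ {0, 1}.
Finally, the integer polynomial consistent with all of this is the stated p.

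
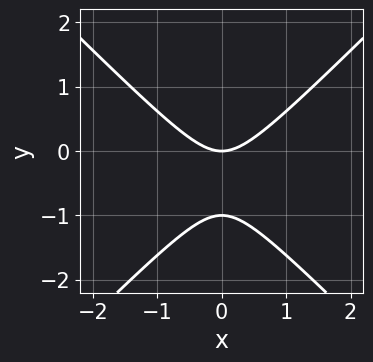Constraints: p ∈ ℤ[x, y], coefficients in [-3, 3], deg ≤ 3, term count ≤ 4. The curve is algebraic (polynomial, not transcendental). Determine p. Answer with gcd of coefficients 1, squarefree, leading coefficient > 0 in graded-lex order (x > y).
x^2 - y^2 - y

The degree is 2 — the shape is more complex than any degree-1 curve.
Symmetries: it's symmetric under x → −x, forcing even powers of x.
From the visible intercepts: it crosses the x-axis at the gridline x = 0; among the integer gridlines, it crosses the y-axis at y ∈ {-1, 0}.
Solving for integer coefficients yields p as stated.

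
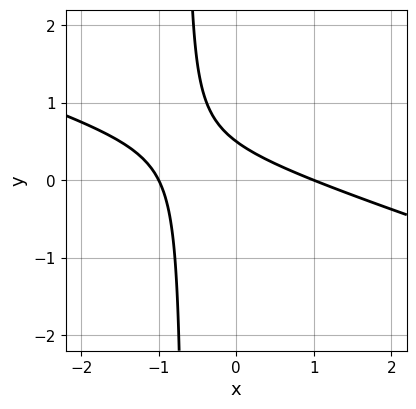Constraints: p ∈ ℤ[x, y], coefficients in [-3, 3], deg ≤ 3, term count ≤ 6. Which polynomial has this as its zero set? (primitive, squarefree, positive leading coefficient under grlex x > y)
x^2 + 3*x*y + 2*y - 1

1. Degree: the shape is more complex than any degree-1 curve, so deg p = 2.
2. Reading off the gridlines: among the integer gridlines, it crosses the x-axis at x ∈ {-1, 1}.
3. These observations pin down the coefficients.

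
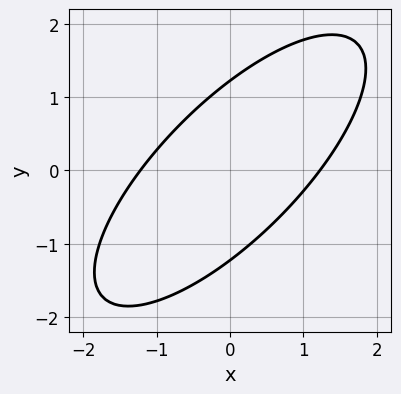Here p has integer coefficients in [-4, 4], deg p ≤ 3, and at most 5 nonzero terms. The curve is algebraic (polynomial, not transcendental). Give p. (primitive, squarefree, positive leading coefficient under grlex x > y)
1. The degree is 2 — no degree-1 curve has this shape.
2. Matching integer coefficients to the picture gives p.

2*x^2 - 3*x*y + 2*y^2 - 3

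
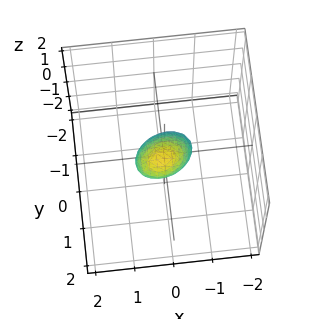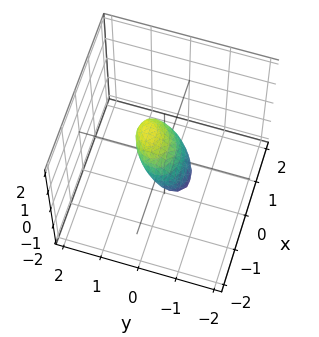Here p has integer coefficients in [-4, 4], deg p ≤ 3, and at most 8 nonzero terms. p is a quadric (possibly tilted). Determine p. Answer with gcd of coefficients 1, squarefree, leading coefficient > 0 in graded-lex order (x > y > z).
2*x^2 - x*y + 3*y^2 - 3*y*z + 2*z^2 - 1

1. deg p = 2. A generic line meets the surface in up to 2 points.
2. Putting this together gives p.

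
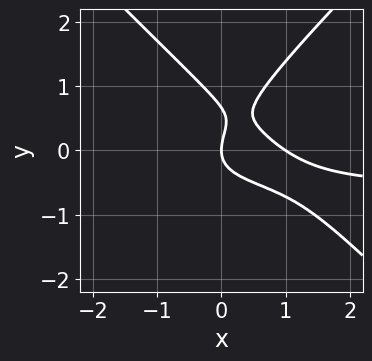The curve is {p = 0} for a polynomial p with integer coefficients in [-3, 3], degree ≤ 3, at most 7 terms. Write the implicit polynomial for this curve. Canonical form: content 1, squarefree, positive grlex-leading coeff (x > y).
(a) The degree is 3 — a generic line meets the curve in up to 3 points.
(b) From the visible intercepts: it crosses the y-axis at the gridline y = 0; among the integer gridlines, it crosses the x-axis at x ∈ {0, 1}.
(c) Solving for integer coefficients yields p as stated.

3*x^2*y - 3*y^3 + 2*x^2 + 2*y^2 - 2*x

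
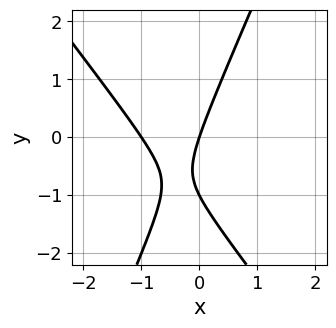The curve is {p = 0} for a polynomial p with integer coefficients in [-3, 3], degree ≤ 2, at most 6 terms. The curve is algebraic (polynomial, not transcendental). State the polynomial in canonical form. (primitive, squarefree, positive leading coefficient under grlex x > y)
3*x^2 + x*y - y^2 + 3*x - y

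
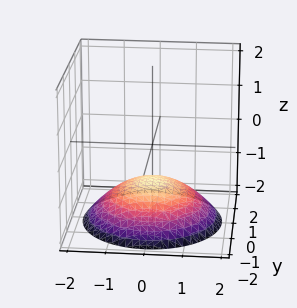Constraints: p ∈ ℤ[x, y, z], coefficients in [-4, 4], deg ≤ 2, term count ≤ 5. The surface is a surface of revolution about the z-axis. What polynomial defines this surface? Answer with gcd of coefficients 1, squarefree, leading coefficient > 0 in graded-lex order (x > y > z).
x^2 + y^2 + 3*z + 3

First, degree: the shape is more complex than any degree-1 surface, so deg p = 2.
Then, symmetries: the z-axis is an axis of rotation, so x and y enter only as x² + y².
Then, from the visible intercepts: it meets the z-axis at z = -1 (among the integer gridlines); the surface avoids every integer y-axis point in the box.
Finally, the integer polynomial consistent with all of this is the stated p.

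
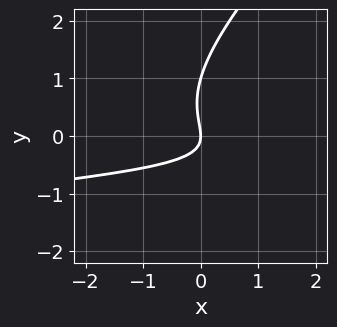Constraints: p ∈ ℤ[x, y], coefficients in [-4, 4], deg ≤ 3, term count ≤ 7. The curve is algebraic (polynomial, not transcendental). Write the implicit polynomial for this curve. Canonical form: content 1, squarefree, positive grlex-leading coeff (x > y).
(a) Degree: a generic line meets the curve in up to 3 points, so deg p = 3.
(b) Observable constraints: one x-axis crossing is at x = 0; the y-axis gridline crossings are at y ∈ {0, 1}.
(c) The integer polynomial consistent with all of this is the stated p.

2*x*y^2 - 2*y^3 + 3*x*y + 2*y^2 + 2*x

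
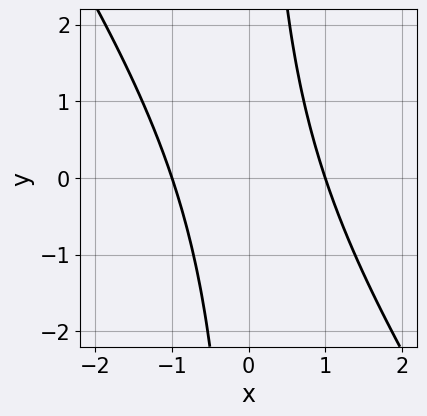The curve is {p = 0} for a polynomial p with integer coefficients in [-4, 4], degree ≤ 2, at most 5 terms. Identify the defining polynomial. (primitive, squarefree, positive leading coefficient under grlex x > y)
(a) The degree is 2 — a generic line meets the curve in up to 2 points.
(b) From the visible intercepts: the x-axis gridline crossings are at x ∈ {-1, 1}; no y-intercept at any integer in the box.
(c) Together with the visible shape, these determine p as stated.

3*x^2 + 2*x*y - 3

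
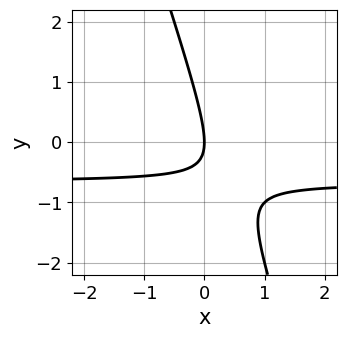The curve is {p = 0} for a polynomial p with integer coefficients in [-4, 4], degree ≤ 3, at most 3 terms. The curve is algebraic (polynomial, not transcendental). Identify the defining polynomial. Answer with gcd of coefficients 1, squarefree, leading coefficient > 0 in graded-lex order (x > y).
3*x*y + y^2 + 2*x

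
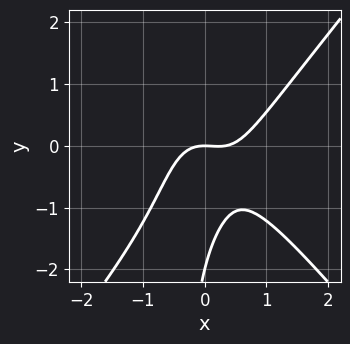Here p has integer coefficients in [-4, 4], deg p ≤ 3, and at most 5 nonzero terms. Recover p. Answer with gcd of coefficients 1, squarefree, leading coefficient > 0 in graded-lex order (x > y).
3*x^3 - 2*x*y^2 - x^2 - y^2 - 2*y

deg p = 3.
From the axis intercepts and sections: it meets the x-axis at x = 0 (among the integer gridlines); among the integer gridlines, it crosses the y-axis at y ∈ {-2, 0}.
Together with the visible shape, these determine p as stated.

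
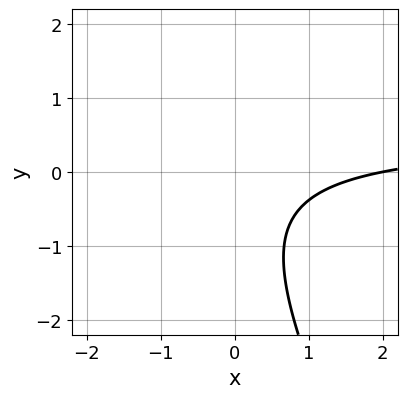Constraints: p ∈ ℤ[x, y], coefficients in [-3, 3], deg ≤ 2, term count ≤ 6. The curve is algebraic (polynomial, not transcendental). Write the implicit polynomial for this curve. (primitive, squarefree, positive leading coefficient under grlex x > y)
First, deg p = 2. A generic line meets the curve in up to 2 points.
Next, from the axis intercepts and sections: no y-intercept at any integer in the box; it crosses the x-axis at the gridline x = 2.
Finally, the integer polynomial consistent with all of this is the stated p.

2*x*y + y^2 - x + y + 2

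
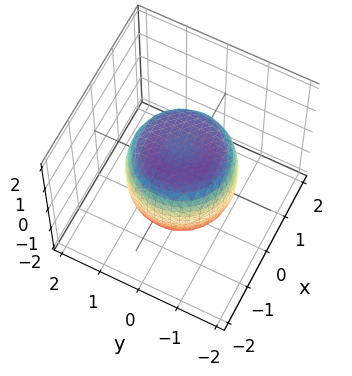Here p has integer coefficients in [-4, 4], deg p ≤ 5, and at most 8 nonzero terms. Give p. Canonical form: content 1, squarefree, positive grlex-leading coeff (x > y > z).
Degree: no degree-3 surface has this shape, so deg p = 4.
Symmetries: the z-axis is an axis of rotation, so x and y enter only as x² + y².
From the visible intercepts: a circular section at z = -1 has radius exactly 1; among the integer gridlines, it crosses the z-axis at z ∈ {-1, 1}.
Putting this together gives p.

x^4 + 2*x^2*y^2 + y^4 - x^2 - y^2 + z^2 - 1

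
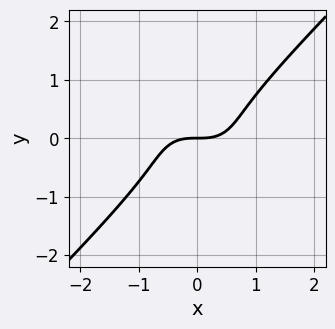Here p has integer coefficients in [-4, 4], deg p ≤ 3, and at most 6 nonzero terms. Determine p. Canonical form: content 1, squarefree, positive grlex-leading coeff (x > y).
x^3 + x*y^2 - 2*y^3 - y

1. Degree: a generic line meets the curve in up to 3 points, so deg p = 3.
2. Observable constraints: one y-axis crossing is at y = 0; one x-axis crossing is at x = 0.
3. Solving for integer coefficients yields p as stated.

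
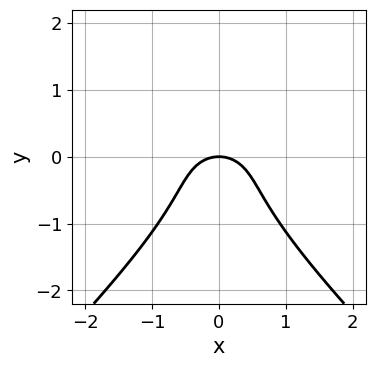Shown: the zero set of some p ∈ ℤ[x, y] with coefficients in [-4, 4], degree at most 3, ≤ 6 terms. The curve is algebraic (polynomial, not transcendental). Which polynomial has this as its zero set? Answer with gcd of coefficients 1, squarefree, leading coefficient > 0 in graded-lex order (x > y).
The degree is 3 — no degree-2 curve has this shape.
Symmetries: the x ↦ −x reflection is a symmetry, so x appears only in even powers.
From the visible intercepts: it meets the y-axis at y = 0 (among the integer gridlines); one x-axis crossing is at x = 0.
Together with the visible shape, these determine p as stated.

3*x^2*y - 3*y^3 - 3*x^2 - y^2 - 3*y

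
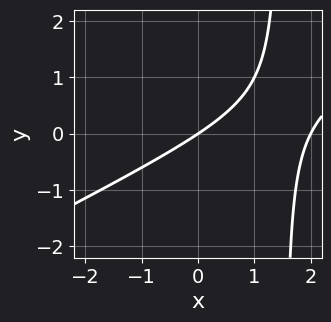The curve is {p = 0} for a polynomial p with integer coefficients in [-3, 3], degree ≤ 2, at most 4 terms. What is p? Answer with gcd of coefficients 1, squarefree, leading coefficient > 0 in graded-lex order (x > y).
x^2 - 2*x*y - 2*x + 3*y

(a) The degree is 2 — the shape is more complex than any degree-1 curve.
(b) From the visible intercepts: the x-axis gridline crossings are at x ∈ {0, 2}; it meets the y-axis at y = 0 (among the integer gridlines).
(c) Solving for integer coefficients yields p as stated.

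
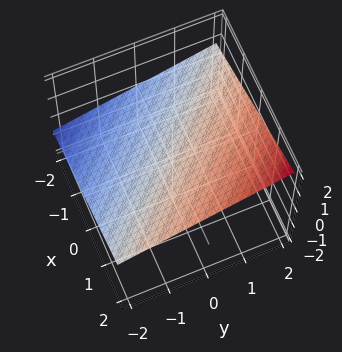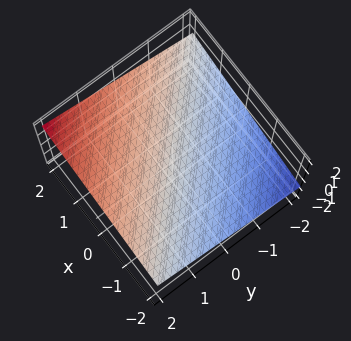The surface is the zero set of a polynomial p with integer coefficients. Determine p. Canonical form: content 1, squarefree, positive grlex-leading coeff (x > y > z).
First, deg p = 1. The surface is flat (a plane).
Next, from the visible intercepts: one x-axis crossing is at x = -2; it meets the y-axis at y = -2 (among the integer gridlines).
Finally, matching integer coefficients to the picture gives p.

x + y - 3*z + 2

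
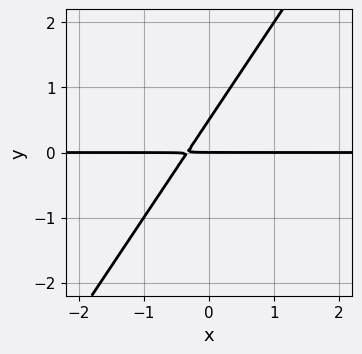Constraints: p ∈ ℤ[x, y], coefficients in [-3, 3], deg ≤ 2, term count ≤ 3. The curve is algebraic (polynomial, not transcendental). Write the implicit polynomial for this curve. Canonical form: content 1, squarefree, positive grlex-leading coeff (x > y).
deg p = 2. A generic line meets the curve in up to 2 points.
Checking where it meets the axes: the visible x-axis segment lies entirely on the curve; it crosses the y-axis at the gridline y = 0.
Fitting integer coefficients to these (and the overall shape) gives p.

3*x*y - 2*y^2 + y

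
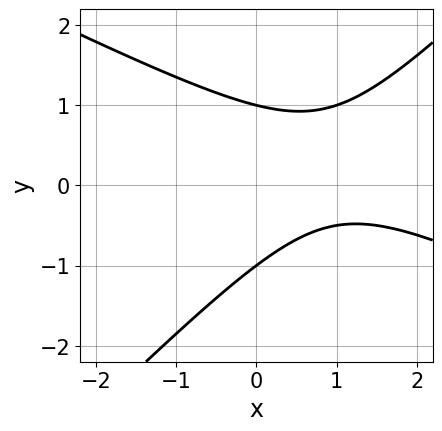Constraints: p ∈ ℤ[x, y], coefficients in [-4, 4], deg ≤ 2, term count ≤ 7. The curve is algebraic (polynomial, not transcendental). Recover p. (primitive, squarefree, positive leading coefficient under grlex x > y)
x^2 + x*y - 2*y^2 - 2*x + 2

(a) Degree: a generic line meets the curve in up to 2 points, so deg p = 2.
(b) Checking where it meets the axes: the y-axis gridline crossings are at y ∈ {-1, 1}; the curve avoids every integer x-axis point in the box.
(c) Fitting integer coefficients to these (and the overall shape) gives p.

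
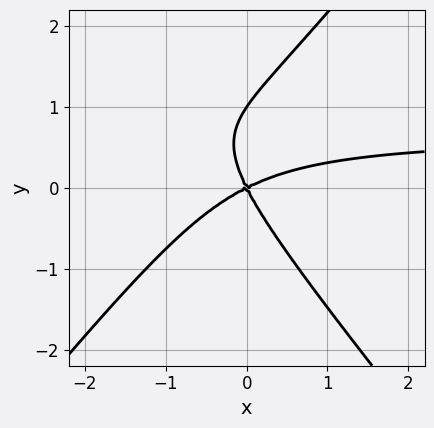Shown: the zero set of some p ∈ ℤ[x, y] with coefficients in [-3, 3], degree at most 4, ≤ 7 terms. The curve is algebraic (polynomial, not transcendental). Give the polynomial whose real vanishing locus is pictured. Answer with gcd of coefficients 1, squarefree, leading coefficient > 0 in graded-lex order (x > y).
3*x^2*y - 2*y^3 - 2*x^2 + 3*x*y + 2*y^2

1. deg p = 3. A generic line meets the curve in up to 3 points.
2. Observable constraints: among the integer gridlines, it crosses the y-axis at y ∈ {0, 1}; it crosses the x-axis at the gridline x = 0.
3. Solving for integer coefficients yields p as stated.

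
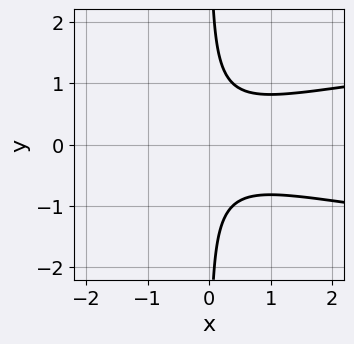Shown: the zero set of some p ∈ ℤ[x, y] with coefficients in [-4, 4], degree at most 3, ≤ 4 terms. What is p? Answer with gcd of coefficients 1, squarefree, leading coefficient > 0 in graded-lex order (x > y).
3*x*y^2 - x^2 - 1

(a) deg p = 3. No degree-2 curve has this shape.
(b) Symmetries: mirror symmetry y ↦ −y ⇒ only even powers of y.
(c) Checking where it meets the axes: the curve avoids every integer y-axis point in the box; the curve avoids every integer x-axis point in the box.
(d) Solving for integer coefficients yields p as stated.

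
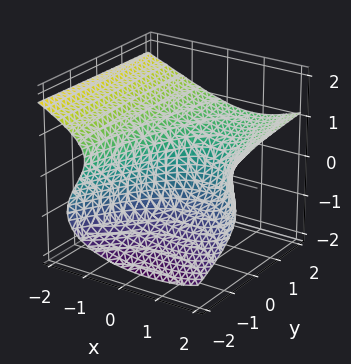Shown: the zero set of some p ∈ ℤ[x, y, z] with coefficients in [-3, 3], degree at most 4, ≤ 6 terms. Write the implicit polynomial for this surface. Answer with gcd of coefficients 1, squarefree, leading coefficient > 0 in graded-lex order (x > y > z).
3*z^3 - 2*x^2 + 2*y*z + 3*x - 3*y

The degree is 3 — the shape is more complex than any degree-2 surface.
Against the integer gridlines: it crosses the z-axis at the gridline z = 0; one x-axis crossing is at x = 0.
Solving for integer coefficients yields p as stated.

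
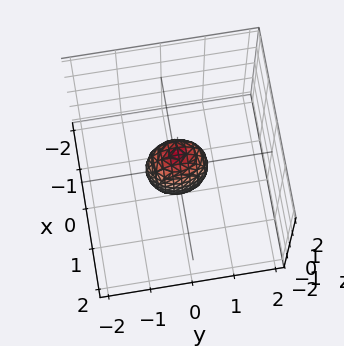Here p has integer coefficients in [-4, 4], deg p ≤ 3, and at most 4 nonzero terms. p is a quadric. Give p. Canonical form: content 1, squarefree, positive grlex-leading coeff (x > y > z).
3*x^2 + 2*y^2 + z^2 - 1

1. The degree is 2 — a closed, bounded, convex surface; a quadric.
2. Symmetries: it's symmetric under z → −z, forcing even powers of z; it's symmetric under y → −y, forcing even powers of y; it's symmetric under x → −x, forcing even powers of x.
3. Reading off the gridlines: among the integer gridlines, it crosses the z-axis at z ∈ {-1, 1}.
4. The integer polynomial consistent with all of this is the stated p.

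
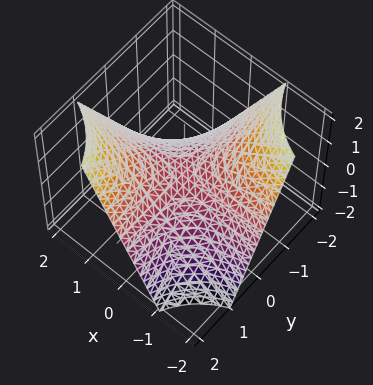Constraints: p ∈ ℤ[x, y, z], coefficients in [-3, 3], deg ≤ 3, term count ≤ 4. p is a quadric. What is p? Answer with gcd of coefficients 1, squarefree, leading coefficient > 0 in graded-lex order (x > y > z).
deg p = 2. A saddle surface; a quadric.
From the visible intercepts: the visible x-axis segment lies entirely on the surface; it crosses the z-axis at the gridline z = 0; the visible y-axis segment lies entirely on the surface.
Putting this together gives p.

x*y - z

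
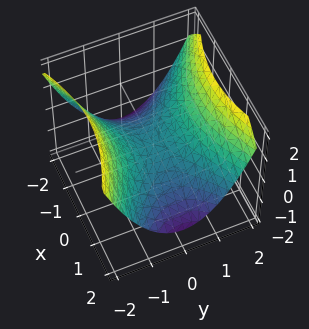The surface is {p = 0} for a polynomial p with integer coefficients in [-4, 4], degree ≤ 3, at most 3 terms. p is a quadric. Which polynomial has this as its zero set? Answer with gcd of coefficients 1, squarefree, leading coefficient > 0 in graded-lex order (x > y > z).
Degree: a saddle surface; a quadric, so deg p = 2.
Symmetries: mirror symmetry x ↦ −x ⇒ only even powers of x; it's symmetric under y → −y, forcing even powers of y.
Checking where it meets the axes: it meets the x-axis at x = 0 (among the integer gridlines); it crosses the y-axis at the gridline y = 0; it meets the z-axis at z = 0 (among the integer gridlines).
Assembling these constraints gives the stated polynomial.

x^2 - 2*y^2 + 3*z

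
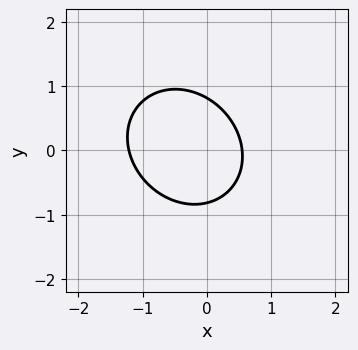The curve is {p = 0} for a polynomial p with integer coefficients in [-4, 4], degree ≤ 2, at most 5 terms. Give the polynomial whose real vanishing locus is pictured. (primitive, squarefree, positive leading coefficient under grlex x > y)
3*x^2 + x*y + 3*y^2 + 2*x - 2

1. Degree: the shape is more complex than any degree-1 curve, so deg p = 2.
2. The integer polynomial consistent with all of this is the stated p.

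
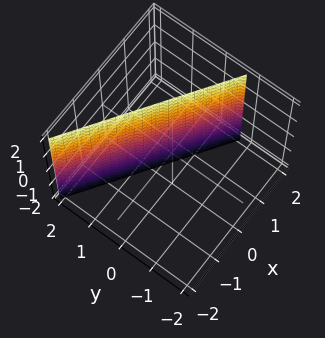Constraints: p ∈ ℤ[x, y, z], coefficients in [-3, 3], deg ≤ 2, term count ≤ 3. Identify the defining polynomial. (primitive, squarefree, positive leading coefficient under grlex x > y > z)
2*x + 3*y - 2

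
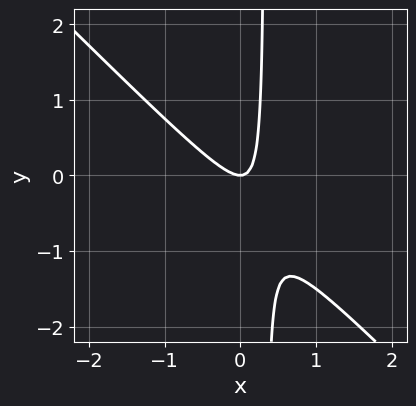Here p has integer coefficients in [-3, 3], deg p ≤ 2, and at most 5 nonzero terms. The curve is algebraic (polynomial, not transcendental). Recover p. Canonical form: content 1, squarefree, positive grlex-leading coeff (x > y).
3*x^2 + 3*x*y - y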